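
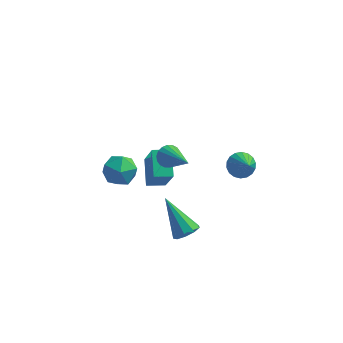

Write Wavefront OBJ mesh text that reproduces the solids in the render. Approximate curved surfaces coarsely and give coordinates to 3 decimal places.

v -0.37 -2.676 -2.213
v 0.077 -2.209 -2.142
v -1.45 -1.864 -0.767
v -0.228 -2.084 -2.44
v -0.599 -2.235 -2.632
v -0.863 -2.593 -2.628
v -0.896 -2.99 -2.43
v -0.682 -3.24 -2.131
v -0.323 -3.226 -1.87
v 0.015 -2.954 -1.77
v 0.173 -2.553 -1.877
v -1.21 -2.312 2.877
v -0.91 -2.441 2.422
v -0.17 -3.528 3.903
v -0.783 -2.25 2.519
v -0.741 -2.071 2.688
v -0.791 -1.94 2.894
v -0.924 -1.883 3.096
v -1.114 -1.911 3.256
v -1.323 -2.018 3.34
v -1.509 -2.184 3.333
v -1.636 -2.374 3.235
v -1.678 -2.553 3.066
v -1.628 -2.684 2.86
v -1.495 -2.741 2.658
v -1.305 -2.713 2.498
v -1.096 -2.606 2.414
v 1.889 -2.68 3.235
v 2.321 -2.258 3.412
v 2.331 -3.54 4.205
v 2.1 -2.191 3.571
v 1.837 -2.222 3.664
v 1.585 -2.343 3.671
v 1.392 -2.531 3.593
v 1.298 -2.749 3.443
v 1.321 -2.953 3.252
v 1.456 -3.103 3.057
v 1.677 -3.169 2.898
v 1.94 -3.139 2.805
v 2.193 -3.017 2.798
v 2.385 -2.829 2.877
v 2.479 -2.612 3.026
v 2.457 -2.408 3.217
v -2.628 -0.096 -2.048
v -2.107 -0.997 -0.259
v -2.915 1.074 -1.374
v -2.394 0.172 0.415
v -1.806 0.168 -2.155
v -1.285 -0.734 -0.366
v -2.093 1.337 -1.481
v -1.572 0.436 0.308
v -4.055 1.022 -2.222
v -3.508 1.141 -1.512
v -4.292 -0.361 -1.808
v -3.745 -0.242 -1.098
v -4.544 0.181 -1.13
v -4.397 1.036 -1.386
v -3.403 -0.256 -1.934
v -3.256 0.599 -2.19
v -3.105 0.351 -1.334
v -3.811 0.621 -0.836
v -3.989 0.159 -2.484
v -4.695 0.429 -1.986
f 2 1 4
f 2 4 3
f 4 1 5
f 4 5 3
f 5 1 6
f 5 6 3
f 6 1 7
f 6 7 3
f 7 1 8
f 7 8 3
f 8 1 9
f 8 9 3
f 9 1 10
f 9 10 3
f 10 1 11
f 10 11 3
f 11 1 2
f 11 2 3
f 13 12 15
f 13 15 14
f 15 12 16
f 15 16 14
f 16 12 17
f 16 17 14
f 17 12 18
f 17 18 14
f 18 12 19
f 18 19 14
f 19 12 20
f 19 20 14
f 20 12 21
f 20 21 14
f 21 12 22
f 21 22 14
f 22 12 23
f 22 23 14
f 23 12 24
f 23 24 14
f 24 12 25
f 24 25 14
f 25 12 26
f 25 26 14
f 26 12 27
f 26 27 14
f 27 12 13
f 27 13 14
f 29 28 31
f 29 31 30
f 31 28 32
f 31 32 30
f 32 28 33
f 32 33 30
f 33 28 34
f 33 34 30
f 34 28 35
f 34 35 30
f 35 28 36
f 35 36 30
f 36 28 37
f 36 37 30
f 37 28 38
f 37 38 30
f 38 28 39
f 38 39 30
f 39 28 40
f 39 40 30
f 40 28 41
f 40 41 30
f 41 28 42
f 41 42 30
f 42 28 43
f 42 43 30
f 43 28 29
f 43 29 30
f 45 47 44
f 48 45 44
f 44 47 46
f 46 48 44
f 45 51 47
f 49 45 48
f 49 51 45
f 47 51 46
f 50 48 46
f 46 51 50
f 50 49 48
f 51 49 50
f 52 63 57
f 52 57 53
f 52 53 59
f 52 59 62
f 52 62 63
f 53 57 61
f 57 63 56
f 63 62 54
f 62 59 58
f 59 53 60
f 55 61 56
f 55 56 54
f 55 54 58
f 55 58 60
f 55 60 61
f 56 61 57
f 54 56 63
f 58 54 62
f 60 58 59
f 61 60 53



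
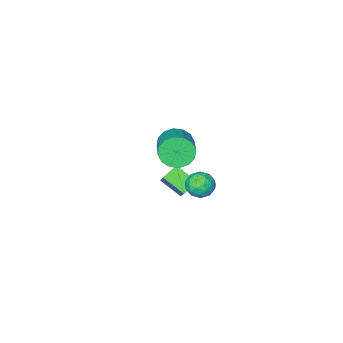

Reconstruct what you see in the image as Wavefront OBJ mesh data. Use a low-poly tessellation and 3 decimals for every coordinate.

v 0.082 3.074 -0.875
v 0.781 3.254 -1.306
v 0.499 1.786 -0.734
v 1.198 1.966 -1.165
v 1.084 2.288 -0.396
v 0.826 3.084 -0.483
v 0.454 1.956 -1.557
v 0.196 2.752 -1.644
v 1.011 2.563 -1.727
v 1.401 2.767 -1.01
v -0.121 2.273 -1.03
v 0.269 2.477 -0.313
v 0.395 3.277 -1.103
v 0.885 1.763 -0.937
v 0.818 1.952 -0.485
v 1.229 2.058 -0.739
v 0.421 3.177 -0.619
v 0.832 3.282 -0.873
v 1.01 2.715 -0.338
v 0.448 1.758 -1.167
v 0.859 1.863 -1.421
v 0.051 2.982 -1.301
v 0.462 3.088 -1.555
v 0.27 2.325 -1.702
v 0.941 2.976 -1.604
v 1.187 2.219 -1.521
v 0.749 2.214 -1.751
v 0.597 2.682 -1.802
v 1.17 3.097 -1.182
v 1.415 2.34 -1.099
v 1.348 2.529 -0.648
v 1.196 2.997 -0.699
v 1.305 2.691 -1.43
v -0.135 2.7 -0.941
v 0.11 1.943 -0.858
v 0.084 2.043 -1.341
v -0.068 2.511 -1.392
v 0.093 2.821 -0.519
v 0.339 2.064 -0.436
v 0.683 2.358 -0.238
v 0.531 2.826 -0.289
v -0.025 2.349 -0.61
v -1.058 -2.287 -3.85
v -0.422 -1.094 -2.487
v -1.58 -1.126 -4.623
v -0.945 0.068 -3.26
v -0.155 -2.208 -4.34
v 0.48 -1.014 -2.977
v -0.678 -1.046 -5.113
v -0.042 0.147 -3.75
v 1.302 1.296 1.721
v 1.807 1.399 0.923
v 2.864 3.026 1.801
v 2.358 2.924 2.599
v 1.413 1.687 0.862
v 2.47 3.315 1.741
v 0.99 1.871 1.031
v 2.046 3.498 1.91
v 0.65 1.9 1.385
v 1.706 3.528 2.264
v 0.484 1.768 1.829
v 1.541 3.396 2.708
v 0.538 1.51 2.244
v 1.595 3.137 3.122
v 0.796 1.194 2.519
v 1.853 2.821 3.397
v 1.19 0.905 2.579
v 2.247 2.533 3.458
v 1.614 0.722 2.41
v 2.67 2.349 3.289
v 1.954 0.692 2.056
v 3.01 2.32 2.935
v 2.119 0.824 1.612
v 3.176 2.452 2.491
v 2.065 1.083 1.198
v 3.122 2.71 2.076
f 1 38 17
f 38 12 41
f 17 41 6
f 38 41 17
f 1 17 13
f 17 6 18
f 13 18 2
f 17 18 13
f 1 13 22
f 13 2 23
f 22 23 8
f 13 23 22
f 1 22 34
f 22 8 37
f 34 37 11
f 22 37 34
f 1 34 38
f 34 11 42
f 38 42 12
f 34 42 38
f 2 18 29
f 18 6 32
f 29 32 10
f 18 32 29
f 6 41 19
f 41 12 40
f 19 40 5
f 41 40 19
f 12 42 39
f 42 11 35
f 39 35 3
f 42 35 39
f 11 37 36
f 37 8 24
f 36 24 7
f 37 24 36
f 8 23 28
f 23 2 25
f 28 25 9
f 23 25 28
f 4 30 16
f 30 10 31
f 16 31 5
f 30 31 16
f 4 16 14
f 16 5 15
f 14 15 3
f 16 15 14
f 4 14 21
f 14 3 20
f 21 20 7
f 14 20 21
f 4 21 26
f 21 7 27
f 26 27 9
f 21 27 26
f 4 26 30
f 26 9 33
f 30 33 10
f 26 33 30
f 5 31 19
f 31 10 32
f 19 32 6
f 31 32 19
f 3 15 39
f 15 5 40
f 39 40 12
f 15 40 39
f 7 20 36
f 20 3 35
f 36 35 11
f 20 35 36
f 9 27 28
f 27 7 24
f 28 24 8
f 27 24 28
f 10 33 29
f 33 9 25
f 29 25 2
f 33 25 29
f 44 46 43
f 47 44 43
f 43 46 45
f 45 47 43
f 44 50 46
f 48 44 47
f 48 50 44
f 46 50 45
f 49 47 45
f 45 50 49
f 49 48 47
f 50 48 49
f 52 51 55
f 52 55 53
f 53 55 56
f 53 56 54
f 55 51 57
f 55 57 56
f 56 57 58
f 56 58 54
f 57 51 59
f 57 59 58
f 58 59 60
f 58 60 54
f 59 51 61
f 59 61 60
f 60 61 62
f 60 62 54
f 61 51 63
f 61 63 62
f 62 63 64
f 62 64 54
f 63 51 65
f 63 65 64
f 64 65 66
f 64 66 54
f 65 51 67
f 65 67 66
f 66 67 68
f 66 68 54
f 67 51 69
f 67 69 68
f 68 69 70
f 68 70 54
f 69 51 71
f 69 71 70
f 70 71 72
f 70 72 54
f 71 51 73
f 71 73 72
f 72 73 74
f 72 74 54
f 73 51 75
f 73 75 74
f 74 75 76
f 74 76 54
f 75 51 52
f 75 52 76
f 76 52 53
f 76 53 54



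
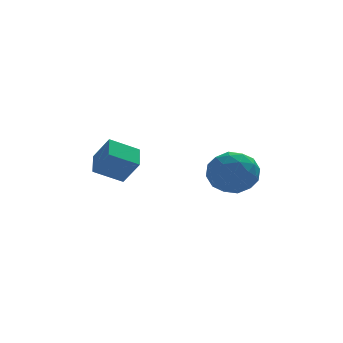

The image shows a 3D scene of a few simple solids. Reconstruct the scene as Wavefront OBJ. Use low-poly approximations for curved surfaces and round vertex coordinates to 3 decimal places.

v 0.241 -2.443 0.963
v 0.872 -2.476 0.189
v -0.412 -3.844 0.491
v 0.219 -3.877 -0.283
v 0.563 -3.995 0.648
v 0.966 -3.129 0.939
v -0.506 -3.191 -0.259
v -0.103 -2.325 0.032
v 0.41 -2.939 -0.566
v 1.071 -3.436 -0.006
v -0.611 -2.884 0.686
v 0.05 -3.381 1.246
v 0.614 -2.337 0.617
v -0.154 -3.983 0.063
v 0.048 -4.053 0.609
v 0.419 -4.072 0.155
v 0.669 -2.72 1.058
v 1.04 -2.74 0.604
v 0.859 -3.633 0.873
v -0.58 -3.58 0.076
v -0.209 -3.6 -0.378
v 0.041 -2.248 0.525
v 0.412 -2.267 0.071
v -0.399 -2.687 -0.193
v 0.713 -2.628 -0.281
v 0.329 -3.451 -0.559
v -0.097 -3.048 -0.545
v 0.14 -2.539 -0.373
v 1.102 -2.92 0.048
v 0.718 -3.744 -0.229
v 0.92 -3.813 0.318
v 1.157 -3.304 0.489
v 0.83 -3.192 -0.396
v -0.258 -2.576 0.909
v -0.642 -3.4 0.632
v -0.697 -3.016 0.191
v -0.46 -2.507 0.362
v 0.131 -2.869 1.239
v -0.253 -3.692 0.961
v 0.32 -3.781 1.053
v 0.557 -3.272 1.225
v -0.37 -3.128 1.076
v -3.568 -2.777 0.048
v -4.637 -2.783 0.615
v -3.377 -1.792 0.419
v -4.446 -1.798 0.986
v -3.074 -3.222 0.974
v -4.143 -3.228 1.541
v -2.883 -2.237 1.345
v -3.952 -2.243 1.912
f 1 38 17
f 38 12 41
f 17 41 6
f 38 41 17
f 1 17 13
f 17 6 18
f 13 18 2
f 17 18 13
f 1 13 22
f 13 2 23
f 22 23 8
f 13 23 22
f 1 22 34
f 22 8 37
f 34 37 11
f 22 37 34
f 1 34 38
f 34 11 42
f 38 42 12
f 34 42 38
f 2 18 29
f 18 6 32
f 29 32 10
f 18 32 29
f 6 41 19
f 41 12 40
f 19 40 5
f 41 40 19
f 12 42 39
f 42 11 35
f 39 35 3
f 42 35 39
f 11 37 36
f 37 8 24
f 36 24 7
f 37 24 36
f 8 23 28
f 23 2 25
f 28 25 9
f 23 25 28
f 4 30 16
f 30 10 31
f 16 31 5
f 30 31 16
f 4 16 14
f 16 5 15
f 14 15 3
f 16 15 14
f 4 14 21
f 14 3 20
f 21 20 7
f 14 20 21
f 4 21 26
f 21 7 27
f 26 27 9
f 21 27 26
f 4 26 30
f 26 9 33
f 30 33 10
f 26 33 30
f 5 31 19
f 31 10 32
f 19 32 6
f 31 32 19
f 3 15 39
f 15 5 40
f 39 40 12
f 15 40 39
f 7 20 36
f 20 3 35
f 36 35 11
f 20 35 36
f 9 27 28
f 27 7 24
f 28 24 8
f 27 24 28
f 10 33 29
f 33 9 25
f 29 25 2
f 33 25 29
f 44 46 43
f 47 44 43
f 43 46 45
f 45 47 43
f 44 50 46
f 48 44 47
f 48 50 44
f 46 50 45
f 49 47 45
f 45 50 49
f 49 48 47
f 50 48 49



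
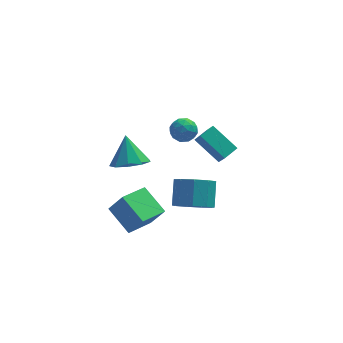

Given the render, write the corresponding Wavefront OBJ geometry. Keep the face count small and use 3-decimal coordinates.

v -3.378 -2.783 -3.372
v -4.241 -1.514 -2.552
v -2.163 -1.666 -3.821
v -3.027 -0.397 -3.002
v -2.693 -3.063 -2.218
v -3.557 -1.794 -1.399
v -1.479 -1.946 -2.668
v -2.342 -0.677 -1.848
v -0.37 -4.163 -0.181
v 0.57 -3.994 -0.567
v 0.79 -2.928 0.435
v -0.15 -3.097 0.821
v 0.098 -3.588 -0.896
v 0.317 -2.521 0.106
v -0.593 -3.451 -0.891
v -0.374 -2.384 0.112
v -1.18 -3.647 -0.553
v -0.96 -2.58 0.449
v -1.387 -4.085 -0.042
v -1.168 -3.018 0.961
v -1.119 -4.56 0.405
v -0.899 -3.493 1.407
v -0.5 -4.849 0.577
v -0.28 -3.782 1.579
v 0.18 -4.817 0.394
v 0.4 -3.75 1.397
v 0.603 -4.48 -0.057
v 0.822 -3.413 0.945
v -0.44 0.069 2.756
v 0.057 -0.439 2.985
v -0.837 -0.701 1.915
v -0.34 -1.209 2.144
v -0.917 -1.027 2.582
v -0.672 -0.551 3.101
v -0.108 -0.589 1.799
v 0.137 -0.113 2.318
v 0.262 -0.845 2.394
v -0.238 -1.116 2.878
v -0.542 -0.024 2.022
v -1.042 -0.295 2.506
v -0.156 -0.117 2.944
v -0.624 -1.023 1.956
v -0.963 -0.916 2.213
v -0.671 -1.214 2.348
v -0.585 -0.183 3.013
v -0.293 -0.481 3.148
v -0.866 -0.827 2.91
v -0.487 -0.659 1.752
v -0.195 -0.957 1.887
v -0.109 0.074 2.552
v 0.183 -0.224 2.687
v 0.086 -0.313 1.99
v 0.256 -0.655 2.732
v 0.022 -1.107 2.237
v 0.159 -0.743 2.034
v 0.303 -0.463 2.34
v -0.038 -0.814 3.016
v -0.272 -1.266 2.522
v -0.611 -1.159 2.779
v -0.466 -0.879 3.085
v 0.083 -1.053 2.669
v -0.508 0.126 2.378
v -0.742 -0.326 1.884
v -0.314 -0.261 1.815
v -0.169 0.019 2.121
v -0.802 -0.033 2.663
v -1.036 -0.485 2.168
v -1.083 -0.677 2.56
v -0.939 -0.397 2.866
v -0.863 -0.087 2.231
v -2.867 1.271 -1.682
v -2.327 0.527 -1.133
v -2.993 2.229 -0.258
v -1.862 1.014 -1.42
v -1.867 1.621 -1.829
v -2.34 2.065 -2.169
v -3.059 2.136 -2.281
v -3.689 1.803 -2.113
v -3.934 1.221 -1.743
v -3.68 0.663 -1.344
v -3.045 0.389 -1.103
v 1.731 1.812 -2.634
v 1.95 1.242 -1.804
v 0.616 2.854 -1.623
v 0.835 2.284 -0.794
v 2.465 2.396 -2.426
v 2.684 1.826 -1.597
v 1.35 3.438 -1.416
v 1.569 2.868 -0.586
f 2 4 1
f 5 2 1
f 1 4 3
f 3 5 1
f 2 8 4
f 6 2 5
f 6 8 2
f 4 8 3
f 7 5 3
f 3 8 7
f 7 6 5
f 8 6 7
f 10 9 13
f 10 13 11
f 11 13 14
f 11 14 12
f 13 9 15
f 13 15 14
f 14 15 16
f 14 16 12
f 15 9 17
f 15 17 16
f 16 17 18
f 16 18 12
f 17 9 19
f 17 19 18
f 18 19 20
f 18 20 12
f 19 9 21
f 19 21 20
f 20 21 22
f 20 22 12
f 21 9 23
f 21 23 22
f 22 23 24
f 22 24 12
f 23 9 25
f 23 25 24
f 24 25 26
f 24 26 12
f 25 9 27
f 25 27 26
f 26 27 28
f 26 28 12
f 27 9 10
f 27 10 28
f 28 10 11
f 28 11 12
f 29 66 45
f 66 40 69
f 45 69 34
f 66 69 45
f 29 45 41
f 45 34 46
f 41 46 30
f 45 46 41
f 29 41 50
f 41 30 51
f 50 51 36
f 41 51 50
f 29 50 62
f 50 36 65
f 62 65 39
f 50 65 62
f 29 62 66
f 62 39 70
f 66 70 40
f 62 70 66
f 30 46 57
f 46 34 60
f 57 60 38
f 46 60 57
f 34 69 47
f 69 40 68
f 47 68 33
f 69 68 47
f 40 70 67
f 70 39 63
f 67 63 31
f 70 63 67
f 39 65 64
f 65 36 52
f 64 52 35
f 65 52 64
f 36 51 56
f 51 30 53
f 56 53 37
f 51 53 56
f 32 58 44
f 58 38 59
f 44 59 33
f 58 59 44
f 32 44 42
f 44 33 43
f 42 43 31
f 44 43 42
f 32 42 49
f 42 31 48
f 49 48 35
f 42 48 49
f 32 49 54
f 49 35 55
f 54 55 37
f 49 55 54
f 32 54 58
f 54 37 61
f 58 61 38
f 54 61 58
f 33 59 47
f 59 38 60
f 47 60 34
f 59 60 47
f 31 43 67
f 43 33 68
f 67 68 40
f 43 68 67
f 35 48 64
f 48 31 63
f 64 63 39
f 48 63 64
f 37 55 56
f 55 35 52
f 56 52 36
f 55 52 56
f 38 61 57
f 61 37 53
f 57 53 30
f 61 53 57
f 72 71 74
f 72 74 73
f 74 71 75
f 74 75 73
f 75 71 76
f 75 76 73
f 76 71 77
f 76 77 73
f 77 71 78
f 77 78 73
f 78 71 79
f 78 79 73
f 79 71 80
f 79 80 73
f 80 71 81
f 80 81 73
f 81 71 72
f 81 72 73
f 83 85 82
f 86 83 82
f 82 85 84
f 84 86 82
f 83 89 85
f 87 83 86
f 87 89 83
f 85 89 84
f 88 86 84
f 84 89 88
f 88 87 86
f 89 87 88



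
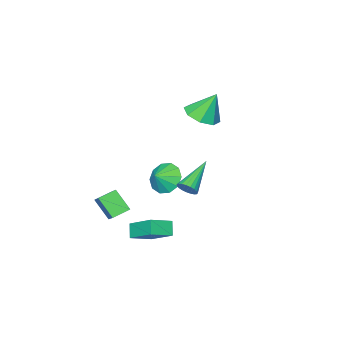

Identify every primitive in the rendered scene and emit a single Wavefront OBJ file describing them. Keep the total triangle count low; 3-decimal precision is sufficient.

v -1.543 -3.993 -3.192
v -0.943 -3.79 -4.079
v -0.697 -3.947 -2.608
v -1.149 -3.2 -3.827
v -1.506 -2.913 -3.333
v -1.877 -3.039 -2.785
v -2.121 -3.529 -2.392
v -2.144 -4.197 -2.306
v -1.938 -4.787 -2.557
v -1.581 -5.074 -3.052
v -1.21 -4.948 -3.599
v -0.966 -4.457 -3.992
v -2.364 -1.939 2.47
v -1.326 -1.965 2.833
v -2.916 -1.381 4.09
v -1.534 -1.218 2.505
v -2.228 -0.893 2.156
v -3.002 -1.181 1.992
v -3.402 -1.913 2.107
v -3.194 -2.66 2.436
v -2.5 -2.984 2.784
v -1.726 -2.697 2.948
v 2.29 -0.817 -4.851
v 1.885 -1.3 -4.141
v 2.266 0.851 -3.73
v 1.86 0.368 -3.02
v 3.52 -1.128 -4.36
v 3.114 -1.611 -3.65
v 3.495 0.54 -3.239
v 3.09 0.057 -2.529
v 1.537 -3.78 -4.412
v 1.667 -4.804 -3.296
v 2.146 -2.695 -3.488
v 2.275 -3.718 -2.371
v 2.545 -4.042 -4.769
v 2.674 -5.065 -3.652
v 3.153 -2.956 -3.844
v 3.283 -3.98 -2.728
v 2.129 1.81 0.267
v 2.466 1.774 0.774
v 0.351 1.33 1.413
v 2.399 2.019 0.772
v 2.285 2.228 0.683
v 2.144 2.364 0.522
v 2.001 2.405 0.317
v 1.88 2.342 0.103
v 1.802 2.188 -0.083
v 1.78 1.969 -0.208
v 1.819 1.722 -0.251
v 1.912 1.49 -0.205
v 2.042 1.314 -0.077
v 2.187 1.224 0.11
v 2.322 1.235 0.324
v 2.424 1.345 0.529
v 2.475 1.536 0.688
f 2 1 4
f 2 4 3
f 4 1 5
f 4 5 3
f 5 1 6
f 5 6 3
f 6 1 7
f 6 7 3
f 7 1 8
f 7 8 3
f 8 1 9
f 8 9 3
f 9 1 10
f 9 10 3
f 10 1 11
f 10 11 3
f 11 1 12
f 11 12 3
f 12 1 2
f 12 2 3
f 14 13 16
f 14 16 15
f 16 13 17
f 16 17 15
f 17 13 18
f 17 18 15
f 18 13 19
f 18 19 15
f 19 13 20
f 19 20 15
f 20 13 21
f 20 21 15
f 21 13 22
f 21 22 15
f 22 13 14
f 22 14 15
f 24 26 23
f 27 24 23
f 23 26 25
f 25 27 23
f 24 30 26
f 28 24 27
f 28 30 24
f 26 30 25
f 29 27 25
f 25 30 29
f 29 28 27
f 30 28 29
f 32 34 31
f 35 32 31
f 31 34 33
f 33 35 31
f 32 38 34
f 36 32 35
f 36 38 32
f 34 38 33
f 37 35 33
f 33 38 37
f 37 36 35
f 38 36 37
f 40 39 42
f 40 42 41
f 42 39 43
f 42 43 41
f 43 39 44
f 43 44 41
f 44 39 45
f 44 45 41
f 45 39 46
f 45 46 41
f 46 39 47
f 46 47 41
f 47 39 48
f 47 48 41
f 48 39 49
f 48 49 41
f 49 39 50
f 49 50 41
f 50 39 51
f 50 51 41
f 51 39 52
f 51 52 41
f 52 39 53
f 52 53 41
f 53 39 54
f 53 54 41
f 54 39 55
f 54 55 41
f 55 39 40
f 55 40 41



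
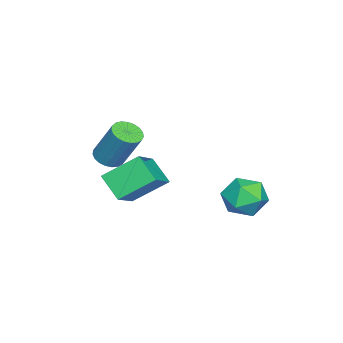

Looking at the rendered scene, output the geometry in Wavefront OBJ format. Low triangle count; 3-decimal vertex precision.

v -1.823 1.555 -4.566
v -1.178 0.933 -3.802
v -3.402 1.107 -3.598
v -2.757 0.485 -2.834
v -2.668 1.659 -2.861
v -1.692 1.936 -3.459
v -2.888 0.104 -3.941
v -1.912 0.381 -4.539
v -1.836 0.036 -3.415
v -1.7 0.997 -2.748
v -2.88 1.043 -4.652
v -2.744 2.004 -3.985
v 0.179 -4.771 -2.131
v -0.475 -3.254 -0.968
v -1.488 -4.729 -3.122
v -2.141 -3.212 -1.959
v 0.781 -3.768 -3.101
v 0.128 -2.251 -1.938
v -0.885 -3.726 -4.092
v -1.539 -2.209 -2.929
v 2.332 -3.559 0.381
v 2.88 -3.207 0.074
v 3.236 -2.209 1.852
v 2.688 -2.561 2.159
v 2.649 -3.025 0.017
v 3.005 -2.027 1.795
v 2.364 -2.935 0.024
v 2.72 -1.936 1.802
v 2.073 -2.952 0.092
v 2.429 -1.954 1.87
v 1.827 -3.075 0.211
v 2.183 -2.077 1.989
v 1.668 -3.282 0.358
v 2.024 -2.284 2.136
v 1.624 -3.536 0.51
v 1.98 -2.538 2.288
v 1.702 -3.794 0.639
v 2.059 -2.796 2.417
v 1.89 -4.012 0.724
v 2.246 -3.014 2.502
v 2.153 -4.151 0.749
v 2.51 -3.153 2.527
v 2.448 -4.188 0.711
v 2.804 -3.19 2.489
v 2.723 -4.116 0.616
v 3.079 -3.118 2.394
v 2.93 -3.948 0.48
v 3.286 -2.95 2.258
v 3.033 -3.713 0.327
v 3.389 -2.714 2.105
v 3.016 -3.451 0.183
v 3.372 -2.452 1.961
f 1 12 6
f 1 6 2
f 1 2 8
f 1 8 11
f 1 11 12
f 2 6 10
f 6 12 5
f 12 11 3
f 11 8 7
f 8 2 9
f 4 10 5
f 4 5 3
f 4 3 7
f 4 7 9
f 4 9 10
f 5 10 6
f 3 5 12
f 7 3 11
f 9 7 8
f 10 9 2
f 14 16 13
f 17 14 13
f 13 16 15
f 15 17 13
f 14 20 16
f 18 14 17
f 18 20 14
f 16 20 15
f 19 17 15
f 15 20 19
f 19 18 17
f 20 18 19
f 22 21 25
f 22 25 23
f 23 25 26
f 23 26 24
f 25 21 27
f 25 27 26
f 26 27 28
f 26 28 24
f 27 21 29
f 27 29 28
f 28 29 30
f 28 30 24
f 29 21 31
f 29 31 30
f 30 31 32
f 30 32 24
f 31 21 33
f 31 33 32
f 32 33 34
f 32 34 24
f 33 21 35
f 33 35 34
f 34 35 36
f 34 36 24
f 35 21 37
f 35 37 36
f 36 37 38
f 36 38 24
f 37 21 39
f 37 39 38
f 38 39 40
f 38 40 24
f 39 21 41
f 39 41 40
f 40 41 42
f 40 42 24
f 41 21 43
f 41 43 42
f 42 43 44
f 42 44 24
f 43 21 45
f 43 45 44
f 44 45 46
f 44 46 24
f 45 21 47
f 45 47 46
f 46 47 48
f 46 48 24
f 47 21 49
f 47 49 48
f 48 49 50
f 48 50 24
f 49 21 51
f 49 51 50
f 50 51 52
f 50 52 24
f 51 21 22
f 51 22 52
f 52 22 23
f 52 23 24



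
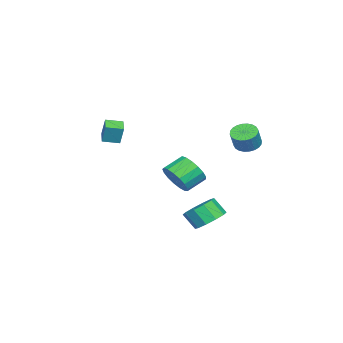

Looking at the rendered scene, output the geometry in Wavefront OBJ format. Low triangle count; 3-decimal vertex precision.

v -2.091 3.675 2.136
v -1.468 3.973 1.774
v -0.845 3.943 2.823
v -1.469 3.645 3.184
v -1.61 4.226 1.866
v -0.987 4.196 2.914
v -1.825 4.395 1.999
v -1.203 4.365 3.047
v -2.081 4.455 2.152
v -1.459 4.425 3.201
v -2.339 4.396 2.303
v -1.716 4.365 3.352
v -2.558 4.227 2.429
v -1.936 4.196 3.478
v -2.707 3.974 2.51
v -2.084 3.944 3.559
v -2.762 3.675 2.534
v -2.139 3.645 3.583
v -2.715 3.377 2.497
v -2.092 3.347 3.546
v -2.573 3.124 2.406
v -1.95 3.094 3.454
v -2.357 2.955 2.273
v -1.735 2.925 3.321
v -2.101 2.895 2.119
v -1.479 2.865 3.168
v -1.844 2.955 1.968
v -1.221 2.924 3.017
v -1.624 3.124 1.842
v -1.002 3.093 2.891
v -1.476 3.376 1.761
v -0.853 3.346 2.81
v -1.421 3.675 1.737
v -0.798 3.645 2.786
v -1.814 -4.737 1.982
v -1.626 -4.429 3.138
v -2.239 -3.826 1.809
v -2.051 -3.518 2.964
v -0.909 -4.362 1.736
v -0.721 -4.054 2.891
v -1.334 -3.451 1.562
v -1.146 -3.143 2.718
v 1.126 2.632 -2.585
v 1.567 1.898 -3.121
v 1.494 1.175 -2.192
v 1.054 1.908 -1.655
v 2.016 2.223 -2.834
v 1.943 1.5 -1.904
v 2.125 2.704 -2.451
v 2.052 1.98 -1.521
v 1.852 3.157 -2.119
v 1.78 2.434 -1.19
v 1.303 3.41 -1.966
v 1.23 2.687 -1.036
v 0.686 3.365 -2.048
v 0.613 2.642 -1.119
v 0.237 3.04 -2.336
v 0.164 2.317 -1.406
v 0.128 2.56 -2.719
v 0.055 1.836 -1.789
v 0.4 2.106 -3.05
v 0.328 1.383 -2.121
v 0.95 1.853 -3.204
v 0.877 1.13 -2.274
v -2.891 -0.768 -1.472
v -2.076 -0.219 -1.023
v -2.974 0.556 -0.338
v -3.789 0.008 -0.788
v -2.178 0.044 -1.456
v -3.077 0.819 -0.771
v -2.444 0.121 -1.892
v -3.343 0.897 -1.208
v -2.812 -0.005 -2.233
v -3.711 0.77 -1.548
v -3.198 -0.306 -2.399
v -4.097 0.47 -1.714
v -3.514 -0.712 -2.353
v -4.412 0.063 -1.668
v -3.687 -1.132 -2.105
v -4.585 -0.357 -1.42
v -3.677 -1.468 -1.712
v -4.576 -0.693 -1.028
v -3.488 -1.643 -1.264
v -4.386 -0.868 -0.58
v -3.161 -1.618 -0.864
v -4.06 -0.843 -0.18
v -2.773 -1.398 -0.604
v -3.671 -0.623 0.081
v -2.412 -1.034 -0.542
v -3.31 -0.259 0.143
v -2.16 -0.608 -0.693
v -3.058 0.167 -0.009
f 2 1 5
f 2 5 3
f 3 5 6
f 3 6 4
f 5 1 7
f 5 7 6
f 6 7 8
f 6 8 4
f 7 1 9
f 7 9 8
f 8 9 10
f 8 10 4
f 9 1 11
f 9 11 10
f 10 11 12
f 10 12 4
f 11 1 13
f 11 13 12
f 12 13 14
f 12 14 4
f 13 1 15
f 13 15 14
f 14 15 16
f 14 16 4
f 15 1 17
f 15 17 16
f 16 17 18
f 16 18 4
f 17 1 19
f 17 19 18
f 18 19 20
f 18 20 4
f 19 1 21
f 19 21 20
f 20 21 22
f 20 22 4
f 21 1 23
f 21 23 22
f 22 23 24
f 22 24 4
f 23 1 25
f 23 25 24
f 24 25 26
f 24 26 4
f 25 1 27
f 25 27 26
f 26 27 28
f 26 28 4
f 27 1 29
f 27 29 28
f 28 29 30
f 28 30 4
f 29 1 31
f 29 31 30
f 30 31 32
f 30 32 4
f 31 1 33
f 31 33 32
f 32 33 34
f 32 34 4
f 33 1 2
f 33 2 34
f 34 2 3
f 34 3 4
f 36 38 35
f 39 36 35
f 35 38 37
f 37 39 35
f 36 42 38
f 40 36 39
f 40 42 36
f 38 42 37
f 41 39 37
f 37 42 41
f 41 40 39
f 42 40 41
f 44 43 47
f 44 47 45
f 45 47 48
f 45 48 46
f 47 43 49
f 47 49 48
f 48 49 50
f 48 50 46
f 49 43 51
f 49 51 50
f 50 51 52
f 50 52 46
f 51 43 53
f 51 53 52
f 52 53 54
f 52 54 46
f 53 43 55
f 53 55 54
f 54 55 56
f 54 56 46
f 55 43 57
f 55 57 56
f 56 57 58
f 56 58 46
f 57 43 59
f 57 59 58
f 58 59 60
f 58 60 46
f 59 43 61
f 59 61 60
f 60 61 62
f 60 62 46
f 61 43 63
f 61 63 62
f 62 63 64
f 62 64 46
f 63 43 44
f 63 44 64
f 64 44 45
f 64 45 46
f 66 65 69
f 66 69 67
f 67 69 70
f 67 70 68
f 69 65 71
f 69 71 70
f 70 71 72
f 70 72 68
f 71 65 73
f 71 73 72
f 72 73 74
f 72 74 68
f 73 65 75
f 73 75 74
f 74 75 76
f 74 76 68
f 75 65 77
f 75 77 76
f 76 77 78
f 76 78 68
f 77 65 79
f 77 79 78
f 78 79 80
f 78 80 68
f 79 65 81
f 79 81 80
f 80 81 82
f 80 82 68
f 81 65 83
f 81 83 82
f 82 83 84
f 82 84 68
f 83 65 85
f 83 85 84
f 84 85 86
f 84 86 68
f 85 65 87
f 85 87 86
f 86 87 88
f 86 88 68
f 87 65 89
f 87 89 88
f 88 89 90
f 88 90 68
f 89 65 91
f 89 91 90
f 90 91 92
f 90 92 68
f 91 65 66
f 91 66 92
f 92 66 67
f 92 67 68



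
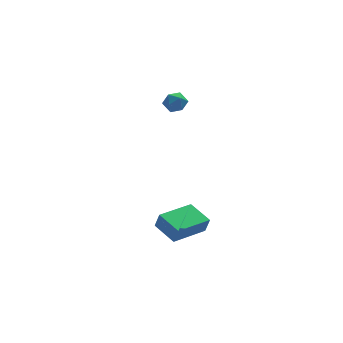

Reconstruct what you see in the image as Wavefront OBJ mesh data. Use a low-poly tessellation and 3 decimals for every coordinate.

v 2.712 -0.779 -3.615
v 2.896 -0.961 -2.732
v 2.122 0.532 -3.222
v 2.306 0.35 -2.339
v 4.594 0.13 -3.821
v 4.778 -0.052 -2.938
v 4.004 1.441 -3.428
v 4.188 1.259 -2.545
v 3.738 3.695 4.015
v 4.226 3.367 4.364
v 3.574 2.793 3.396
v 4.062 2.465 3.745
v 3.471 2.623 4.05
v 3.572 3.18 4.432
v 4.228 2.98 3.328
v 4.329 3.537 3.71
v 4.529 2.925 3.939
v 4.06 2.704 4.386
v 3.74 3.456 3.374
v 3.271 3.235 3.821
f 2 4 1
f 5 2 1
f 1 4 3
f 3 5 1
f 2 8 4
f 6 2 5
f 6 8 2
f 4 8 3
f 7 5 3
f 3 8 7
f 7 6 5
f 8 6 7
f 9 20 14
f 9 14 10
f 9 10 16
f 9 16 19
f 9 19 20
f 10 14 18
f 14 20 13
f 20 19 11
f 19 16 15
f 16 10 17
f 12 18 13
f 12 13 11
f 12 11 15
f 12 15 17
f 12 17 18
f 13 18 14
f 11 13 20
f 15 11 19
f 17 15 16
f 18 17 10



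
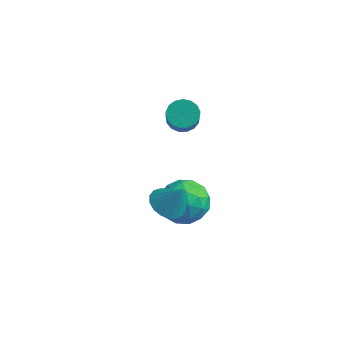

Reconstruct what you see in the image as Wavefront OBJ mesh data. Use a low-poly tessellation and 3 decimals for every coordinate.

v 1.665 -3.329 -2.082
v 2.24 -2.914 -2.453
v 2.275 -3.191 -0.978
v 1.987 -2.647 -2.347
v 1.661 -2.535 -2.18
v 1.335 -2.606 -1.991
v 1.085 -2.842 -1.823
v 0.968 -3.19 -1.715
v 1.01 -3.57 -1.69
v 1.202 -3.895 -1.756
v 1.5 -4.09 -1.896
v 1.836 -4.111 -2.079
v 2.132 -3.953 -2.263
v 2.322 -3.652 -2.405
v 2.36 -3.277 -2.474
v -0.706 1.971 -2.057
v -0.3 1.606 -2.495
v 0.212 0.744 -1.301
v -0.194 1.109 -0.863
v -0.104 1.86 -2.396
v 0.408 0.997 -1.202
v -0.046 2.138 -2.22
v 0.466 1.276 -1.025
v -0.139 2.379 -2.006
v 0.373 1.516 -0.812
v -0.363 2.526 -1.804
v 0.15 1.663 -0.61
v -0.664 2.546 -1.66
v -0.152 1.683 -0.466
v -0.976 2.435 -1.607
v -0.463 1.572 -0.413
v -1.225 2.217 -1.657
v -0.713 1.354 -0.463
v -1.356 1.943 -1.799
v -0.844 1.08 -0.604
v -1.338 1.676 -2
v -0.826 0.813 -0.805
v -1.175 1.476 -2.214
v -0.663 0.613 -1.02
v -0.905 1.39 -2.392
v -0.392 0.527 -1.198
v -0.589 1.437 -2.494
v -0.076 0.574 -1.299
v 1.46 -1.021 -2.686
v 2.214 -1.828 -2.706
v 0.766 -1.632 -4.214
v 1.52 -2.439 -4.234
v 0.723 -2.447 -3.47
v 1.152 -2.069 -2.526
v 1.828 -1.391 -4.394
v 2.257 -1.013 -3.45
v 2.441 -2.056 -3.762
v 1.758 -2.709 -3.191
v 1.222 -0.751 -3.729
v 0.539 -1.404 -3.158
v 1.898 -1.371 -2.562
v 1.082 -2.089 -4.358
v 0.614 -2.094 -3.909
v 1.057 -2.568 -3.921
v 1.274 -1.513 -2.456
v 1.717 -1.987 -2.467
v 0.84 -2.351 -2.917
v 1.263 -1.473 -4.453
v 1.706 -1.947 -4.464
v 1.923 -0.892 -2.999
v 2.366 -1.366 -3.011
v 2.14 -1.109 -4.003
v 2.475 -1.979 -3.194
v 2.067 -2.338 -4.092
v 2.248 -1.722 -4.187
v 2.5 -1.5 -3.631
v 2.073 -2.363 -2.858
v 1.665 -2.722 -3.757
v 1.197 -2.727 -3.308
v 1.449 -2.505 -2.752
v 2.207 -2.497 -3.479
v 1.315 -0.738 -3.163
v 0.907 -1.097 -4.062
v 1.531 -0.955 -4.168
v 1.783 -0.733 -3.612
v 0.913 -1.122 -2.828
v 0.505 -1.481 -3.726
v 0.48 -1.96 -3.289
v 0.732 -1.738 -2.733
v 0.773 -0.963 -3.441
f 2 1 4
f 2 4 3
f 4 1 5
f 4 5 3
f 5 1 6
f 5 6 3
f 6 1 7
f 6 7 3
f 7 1 8
f 7 8 3
f 8 1 9
f 8 9 3
f 9 1 10
f 9 10 3
f 10 1 11
f 10 11 3
f 11 1 12
f 11 12 3
f 12 1 13
f 12 13 3
f 13 1 14
f 13 14 3
f 14 1 15
f 14 15 3
f 15 1 2
f 15 2 3
f 17 16 20
f 17 20 18
f 18 20 21
f 18 21 19
f 20 16 22
f 20 22 21
f 21 22 23
f 21 23 19
f 22 16 24
f 22 24 23
f 23 24 25
f 23 25 19
f 24 16 26
f 24 26 25
f 25 26 27
f 25 27 19
f 26 16 28
f 26 28 27
f 27 28 29
f 27 29 19
f 28 16 30
f 28 30 29
f 29 30 31
f 29 31 19
f 30 16 32
f 30 32 31
f 31 32 33
f 31 33 19
f 32 16 34
f 32 34 33
f 33 34 35
f 33 35 19
f 34 16 36
f 34 36 35
f 35 36 37
f 35 37 19
f 36 16 38
f 36 38 37
f 37 38 39
f 37 39 19
f 38 16 40
f 38 40 39
f 39 40 41
f 39 41 19
f 40 16 42
f 40 42 41
f 41 42 43
f 41 43 19
f 42 16 17
f 42 17 43
f 43 17 18
f 43 18 19
f 44 81 60
f 81 55 84
f 60 84 49
f 81 84 60
f 44 60 56
f 60 49 61
f 56 61 45
f 60 61 56
f 44 56 65
f 56 45 66
f 65 66 51
f 56 66 65
f 44 65 77
f 65 51 80
f 77 80 54
f 65 80 77
f 44 77 81
f 77 54 85
f 81 85 55
f 77 85 81
f 45 61 72
f 61 49 75
f 72 75 53
f 61 75 72
f 49 84 62
f 84 55 83
f 62 83 48
f 84 83 62
f 55 85 82
f 85 54 78
f 82 78 46
f 85 78 82
f 54 80 79
f 80 51 67
f 79 67 50
f 80 67 79
f 51 66 71
f 66 45 68
f 71 68 52
f 66 68 71
f 47 73 59
f 73 53 74
f 59 74 48
f 73 74 59
f 47 59 57
f 59 48 58
f 57 58 46
f 59 58 57
f 47 57 64
f 57 46 63
f 64 63 50
f 57 63 64
f 47 64 69
f 64 50 70
f 69 70 52
f 64 70 69
f 47 69 73
f 69 52 76
f 73 76 53
f 69 76 73
f 48 74 62
f 74 53 75
f 62 75 49
f 74 75 62
f 46 58 82
f 58 48 83
f 82 83 55
f 58 83 82
f 50 63 79
f 63 46 78
f 79 78 54
f 63 78 79
f 52 70 71
f 70 50 67
f 71 67 51
f 70 67 71
f 53 76 72
f 76 52 68
f 72 68 45
f 76 68 72



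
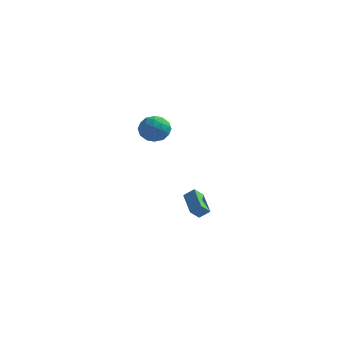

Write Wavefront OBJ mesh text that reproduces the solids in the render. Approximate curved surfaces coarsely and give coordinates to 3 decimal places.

v -3.773 1.308 -4.079
v -4.847 2.474 -3.388
v -3.51 1.891 -4.654
v -4.585 3.057 -3.963
v -3.195 1.543 -3.577
v -4.27 2.709 -2.886
v -2.933 2.126 -4.152
v -4.007 3.292 -3.461
v -3.398 -2.533 2.84
v -2.975 -3.255 3.259
v -4.365 -2.425 4.001
v -3.942 -3.147 4.42
v -3.497 -2.328 4.337
v -2.9 -2.395 3.62
v -4.44 -3.285 3.64
v -3.843 -3.352 2.923
v -3.62 -3.72 3.753
v -3.036 -3.128 4.184
v -4.304 -2.552 3.076
v -3.72 -1.96 3.507
v -3.102 -2.903 2.948
v -4.238 -2.777 4.312
v -3.976 -2.295 4.264
v -3.728 -2.72 4.51
v -3.057 -2.398 3.16
v -2.809 -2.822 3.406
v -3.115 -2.277 4.04
v -4.531 -2.858 3.854
v -4.283 -3.282 4.1
v -3.612 -2.96 2.75
v -3.364 -3.385 2.996
v -4.225 -3.403 3.22
v -3.232 -3.601 3.484
v -3.8 -3.538 4.167
v -4.093 -3.619 3.709
v -3.742 -3.658 3.287
v -2.889 -3.253 3.738
v -3.457 -3.19 4.42
v -3.196 -2.709 4.371
v -2.845 -2.748 3.95
v -3.268 -3.527 4.028
v -3.883 -2.49 2.84
v -4.451 -2.427 3.522
v -4.495 -2.932 3.31
v -4.144 -2.971 2.889
v -3.54 -2.142 3.093
v -4.108 -2.079 3.776
v -3.598 -2.022 3.973
v -3.247 -2.061 3.551
v -4.072 -2.153 3.232
f 2 4 1
f 5 2 1
f 1 4 3
f 3 5 1
f 2 8 4
f 6 2 5
f 6 8 2
f 4 8 3
f 7 5 3
f 3 8 7
f 7 6 5
f 8 6 7
f 9 46 25
f 46 20 49
f 25 49 14
f 46 49 25
f 9 25 21
f 25 14 26
f 21 26 10
f 25 26 21
f 9 21 30
f 21 10 31
f 30 31 16
f 21 31 30
f 9 30 42
f 30 16 45
f 42 45 19
f 30 45 42
f 9 42 46
f 42 19 50
f 46 50 20
f 42 50 46
f 10 26 37
f 26 14 40
f 37 40 18
f 26 40 37
f 14 49 27
f 49 20 48
f 27 48 13
f 49 48 27
f 20 50 47
f 50 19 43
f 47 43 11
f 50 43 47
f 19 45 44
f 45 16 32
f 44 32 15
f 45 32 44
f 16 31 36
f 31 10 33
f 36 33 17
f 31 33 36
f 12 38 24
f 38 18 39
f 24 39 13
f 38 39 24
f 12 24 22
f 24 13 23
f 22 23 11
f 24 23 22
f 12 22 29
f 22 11 28
f 29 28 15
f 22 28 29
f 12 29 34
f 29 15 35
f 34 35 17
f 29 35 34
f 12 34 38
f 34 17 41
f 38 41 18
f 34 41 38
f 13 39 27
f 39 18 40
f 27 40 14
f 39 40 27
f 11 23 47
f 23 13 48
f 47 48 20
f 23 48 47
f 15 28 44
f 28 11 43
f 44 43 19
f 28 43 44
f 17 35 36
f 35 15 32
f 36 32 16
f 35 32 36
f 18 41 37
f 41 17 33
f 37 33 10
f 41 33 37



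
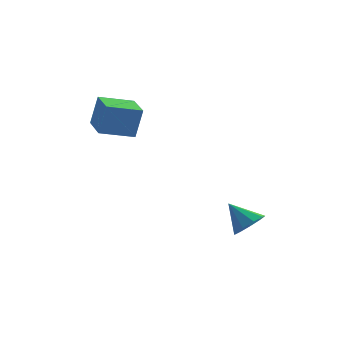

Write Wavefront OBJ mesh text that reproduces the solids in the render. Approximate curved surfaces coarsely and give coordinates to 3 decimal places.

v 2.405 -1.219 -4.16
v 3.138 -0.876 -4.182
v 1.975 -0.241 -3.24
v 2.813 -0.653 -4.571
v 2.297 -0.694 -4.768
v 1.831 -0.981 -4.68
v 1.634 -1.379 -4.349
v 1.797 -1.702 -3.93
v 2.245 -1.799 -3.618
v 2.767 -1.625 -3.56
v 3.12 -1.26 -3.783
v -2.476 2.617 0.678
v -2.087 2.651 2.085
v -2.076 4.18 0.529
v -1.687 4.214 1.936
v -1.013 2.206 0.284
v -0.624 2.24 1.691
v -0.613 3.769 0.135
v -0.224 3.803 1.542
f 2 1 4
f 2 4 3
f 4 1 5
f 4 5 3
f 5 1 6
f 5 6 3
f 6 1 7
f 6 7 3
f 7 1 8
f 7 8 3
f 8 1 9
f 8 9 3
f 9 1 10
f 9 10 3
f 10 1 11
f 10 11 3
f 11 1 2
f 11 2 3
f 13 15 12
f 16 13 12
f 12 15 14
f 14 16 12
f 13 19 15
f 17 13 16
f 17 19 13
f 15 19 14
f 18 16 14
f 14 19 18
f 18 17 16
f 19 17 18



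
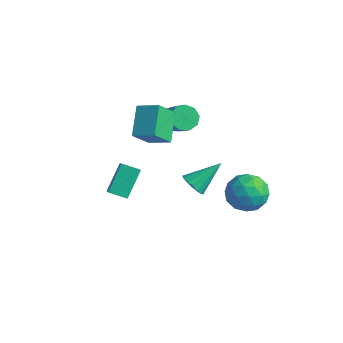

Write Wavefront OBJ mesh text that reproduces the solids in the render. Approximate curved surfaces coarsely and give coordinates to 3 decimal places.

v -0.848 -0.629 1.969
v -0.833 -1.746 3.157
v -1.79 0.542 3.082
v -1.775 -0.575 4.27
v 0.275 -0.145 2.41
v 0.29 -1.262 3.598
v -0.667 1.026 3.523
v -0.652 -0.091 4.711
v -1.734 2.003 1.835
v -1.214 2.394 1.37
v -0.106 2.049 2.32
v -0.626 1.657 2.785
v -1.426 2.735 1.742
v -0.318 2.39 2.692
v -1.783 2.733 2.157
v -0.674 2.388 3.107
v -2.116 2.39 2.422
v -1.008 2.045 3.372
v -2.271 1.865 2.412
v -1.163 1.52 3.362
v -2.175 1.404 2.132
v -1.067 1.059 3.082
v -1.872 1.224 1.713
v -0.764 0.879 2.663
v -1.505 1.408 1.352
v -0.397 1.063 2.302
v -1.245 1.87 1.216
v -0.137 1.525 2.166
v 1.426 0.286 -0.501
v 2.09 -0.075 -0.352
v 1.954 1.754 0.701
v 2.168 0.136 -0.644
v 2.076 0.382 -0.903
v 1.835 0.605 -1.07
v 1.501 0.755 -1.107
v 1.149 0.798 -1.005
v 0.861 0.724 -0.788
v 0.702 0.549 -0.505
v 0.71 0.314 -0.221
v 0.881 0.072 -0.002
v 1.177 -0.12 0.103
v 1.53 -0.22 0.07
v 1.86 -0.203 -0.095
v 3.38 3.66 -1.235
v 4.027 2.815 -1.83
v 1.753 2.565 -1.45
v 2.4 1.72 -2.045
v 2.58 1.897 -0.852
v 3.586 2.574 -0.719
v 2.194 2.806 -2.561
v 3.2 3.483 -2.428
v 3.294 2.287 -2.65
v 3.533 1.726 -1.594
v 2.247 3.654 -1.686
v 2.486 3.093 -0.63
v 3.847 3.334 -1.514
v 1.933 2.046 -1.766
v 2.039 2.15 -1.065
v 2.42 1.654 -1.415
v 3.587 3.192 -0.861
v 3.968 2.696 -1.211
v 3.117 2.156 -0.636
v 1.812 2.684 -2.069
v 2.193 2.188 -2.419
v 3.36 3.726 -1.865
v 3.741 3.23 -2.215
v 2.663 3.224 -2.644
v 3.796 2.527 -2.345
v 2.84 1.883 -2.472
v 2.719 2.521 -2.775
v 3.31 2.919 -2.697
v 3.937 2.197 -1.725
v 2.98 1.553 -1.851
v 3.086 1.657 -1.15
v 3.677 2.055 -1.071
v 3.506 1.886 -2.206
v 2.8 3.827 -1.429
v 1.843 3.183 -1.555
v 2.103 3.325 -2.209
v 2.694 3.723 -2.13
v 2.94 3.497 -0.808
v 1.984 2.853 -0.935
v 2.47 2.461 -0.583
v 3.061 2.859 -0.505
v 2.274 3.494 -1.074
v -0.279 -3.947 0.46
v 0.536 -4.547 1.261
v -0.633 -2.751 1.716
v 0.182 -3.351 2.517
v 0.478 -3.369 0.123
v 1.293 -3.969 0.924
v 0.124 -2.173 1.379
v 0.939 -2.773 2.18
f 2 4 1
f 5 2 1
f 1 4 3
f 3 5 1
f 2 8 4
f 6 2 5
f 6 8 2
f 4 8 3
f 7 5 3
f 3 8 7
f 7 6 5
f 8 6 7
f 10 9 13
f 10 13 11
f 11 13 14
f 11 14 12
f 13 9 15
f 13 15 14
f 14 15 16
f 14 16 12
f 15 9 17
f 15 17 16
f 16 17 18
f 16 18 12
f 17 9 19
f 17 19 18
f 18 19 20
f 18 20 12
f 19 9 21
f 19 21 20
f 20 21 22
f 20 22 12
f 21 9 23
f 21 23 22
f 22 23 24
f 22 24 12
f 23 9 25
f 23 25 24
f 24 25 26
f 24 26 12
f 25 9 27
f 25 27 26
f 26 27 28
f 26 28 12
f 27 9 10
f 27 10 28
f 28 10 11
f 28 11 12
f 30 29 32
f 30 32 31
f 32 29 33
f 32 33 31
f 33 29 34
f 33 34 31
f 34 29 35
f 34 35 31
f 35 29 36
f 35 36 31
f 36 29 37
f 36 37 31
f 37 29 38
f 37 38 31
f 38 29 39
f 38 39 31
f 39 29 40
f 39 40 31
f 40 29 41
f 40 41 31
f 41 29 42
f 41 42 31
f 42 29 43
f 42 43 31
f 43 29 30
f 43 30 31
f 44 81 60
f 81 55 84
f 60 84 49
f 81 84 60
f 44 60 56
f 60 49 61
f 56 61 45
f 60 61 56
f 44 56 65
f 56 45 66
f 65 66 51
f 56 66 65
f 44 65 77
f 65 51 80
f 77 80 54
f 65 80 77
f 44 77 81
f 77 54 85
f 81 85 55
f 77 85 81
f 45 61 72
f 61 49 75
f 72 75 53
f 61 75 72
f 49 84 62
f 84 55 83
f 62 83 48
f 84 83 62
f 55 85 82
f 85 54 78
f 82 78 46
f 85 78 82
f 54 80 79
f 80 51 67
f 79 67 50
f 80 67 79
f 51 66 71
f 66 45 68
f 71 68 52
f 66 68 71
f 47 73 59
f 73 53 74
f 59 74 48
f 73 74 59
f 47 59 57
f 59 48 58
f 57 58 46
f 59 58 57
f 47 57 64
f 57 46 63
f 64 63 50
f 57 63 64
f 47 64 69
f 64 50 70
f 69 70 52
f 64 70 69
f 47 69 73
f 69 52 76
f 73 76 53
f 69 76 73
f 48 74 62
f 74 53 75
f 62 75 49
f 74 75 62
f 46 58 82
f 58 48 83
f 82 83 55
f 58 83 82
f 50 63 79
f 63 46 78
f 79 78 54
f 63 78 79
f 52 70 71
f 70 50 67
f 71 67 51
f 70 67 71
f 53 76 72
f 76 52 68
f 72 68 45
f 76 68 72
f 87 89 86
f 90 87 86
f 86 89 88
f 88 90 86
f 87 93 89
f 91 87 90
f 91 93 87
f 89 93 88
f 92 90 88
f 88 93 92
f 92 91 90
f 93 91 92



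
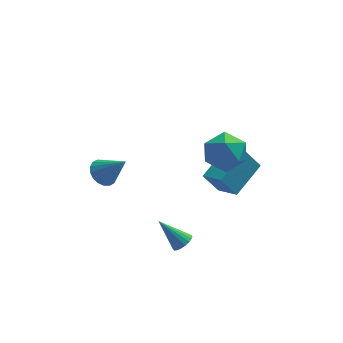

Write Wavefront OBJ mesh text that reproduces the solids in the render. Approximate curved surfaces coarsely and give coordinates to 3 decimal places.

v 1.247 0.305 -0.336
v 0.46 0.34 0.846
v 2.613 1.751 0.532
v 1.826 1.786 1.713
v 2.014 -0.746 0.207
v 1.227 -0.711 1.388
v 3.38 0.7 1.074
v 2.593 0.735 2.256
v -0.715 -1.414 -2.745
v -0.433 -1.788 -2.339
v -1.845 -0.846 -1.435
v -0.289 -1.554 -2.316
v -0.23 -1.292 -2.379
v -0.267 -1.054 -2.514
v -0.392 -0.887 -2.695
v -0.582 -0.825 -2.885
v -0.798 -0.88 -3.048
v -0.998 -1.04 -3.151
v -1.141 -1.275 -3.173
v -1.201 -1.537 -3.11
v -1.164 -1.775 -2.975
v -1.038 -1.941 -2.794
v -0.849 -2.003 -2.604
v -0.633 -1.949 -2.441
v -4.235 3.756 -1.522
v -3.549 4.098 -1.912
v -3.125 3.104 -0.138
v -3.667 4.381 -1.683
v -3.898 4.541 -1.423
v -4.195 4.545 -1.182
v -4.501 4.393 -1.009
v -4.754 4.115 -0.937
v -4.904 3.765 -0.981
v -4.921 3.414 -1.133
v -4.803 3.131 -1.361
v -4.572 2.971 -1.621
v -4.275 2.967 -1.862
v -3.969 3.119 -2.035
v -3.716 3.397 -2.107
v -3.566 3.746 -2.063
v 0.842 -0.139 3.821
v 2.055 -0.257 3.858
v 0.645 -2.083 4.102
v 1.858 -2.201 4.139
v 1.273 -1.628 5.043
v 1.396 -0.427 4.869
v 1.304 -1.913 3.091
v 1.427 -0.712 2.917
v 2.341 -1.354 3.406
v 2.322 -1.177 4.613
v 0.378 -1.163 3.347
v 0.359 -0.986 4.554
f 2 4 1
f 5 2 1
f 1 4 3
f 3 5 1
f 2 8 4
f 6 2 5
f 6 8 2
f 4 8 3
f 7 5 3
f 3 8 7
f 7 6 5
f 8 6 7
f 10 9 12
f 10 12 11
f 12 9 13
f 12 13 11
f 13 9 14
f 13 14 11
f 14 9 15
f 14 15 11
f 15 9 16
f 15 16 11
f 16 9 17
f 16 17 11
f 17 9 18
f 17 18 11
f 18 9 19
f 18 19 11
f 19 9 20
f 19 20 11
f 20 9 21
f 20 21 11
f 21 9 22
f 21 22 11
f 22 9 23
f 22 23 11
f 23 9 24
f 23 24 11
f 24 9 10
f 24 10 11
f 26 25 28
f 26 28 27
f 28 25 29
f 28 29 27
f 29 25 30
f 29 30 27
f 30 25 31
f 30 31 27
f 31 25 32
f 31 32 27
f 32 25 33
f 32 33 27
f 33 25 34
f 33 34 27
f 34 25 35
f 34 35 27
f 35 25 36
f 35 36 27
f 36 25 37
f 36 37 27
f 37 25 38
f 37 38 27
f 38 25 39
f 38 39 27
f 39 25 40
f 39 40 27
f 40 25 26
f 40 26 27
f 41 52 46
f 41 46 42
f 41 42 48
f 41 48 51
f 41 51 52
f 42 46 50
f 46 52 45
f 52 51 43
f 51 48 47
f 48 42 49
f 44 50 45
f 44 45 43
f 44 43 47
f 44 47 49
f 44 49 50
f 45 50 46
f 43 45 52
f 47 43 51
f 49 47 48
f 50 49 42



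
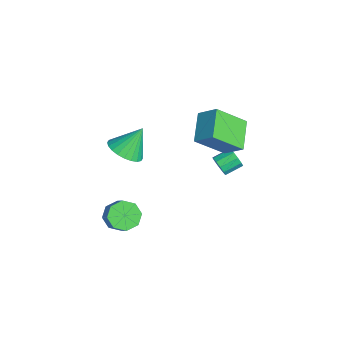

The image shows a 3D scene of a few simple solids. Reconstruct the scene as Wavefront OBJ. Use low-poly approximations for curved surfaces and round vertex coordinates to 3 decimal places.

v -2.161 -2.177 1.184
v -1.119 -2.06 1.248
v -2.359 -1.203 2.636
v -1.222 -1.737 1.017
v -1.468 -1.481 0.812
v -1.819 -1.331 0.664
v -2.222 -1.31 0.594
v -2.616 -1.421 0.615
v -2.94 -1.646 0.722
v -3.146 -1.953 0.899
v -3.202 -2.294 1.12
v -3.099 -2.617 1.35
v -2.854 -2.873 1.555
v -2.503 -3.022 1.703
v -2.099 -3.044 1.773
v -1.705 -2.933 1.752
v -1.381 -2.707 1.645
v -1.175 -2.4 1.468
v -3.353 3.045 -2.221
v -3.15 3.313 -2.776
v -3.364 4.304 -2.375
v -3.567 4.035 -1.819
v -3.544 3.242 -2.81
v -3.758 4.233 -2.409
v -3.865 3.095 -2.618
v -4.079 4.086 -2.217
v -3.991 2.929 -2.274
v -4.204 3.92 -1.873
v -3.873 2.807 -1.91
v -4.086 3.798 -1.509
v -3.556 2.776 -1.665
v -3.77 3.767 -1.264
v -3.162 2.847 -1.631
v -3.376 3.838 -1.23
v -2.841 2.994 -1.823
v -3.055 3.985 -1.422
v -2.716 3.16 -2.167
v -2.929 4.151 -1.766
v -2.834 3.282 -2.531
v -3.047 4.273 -2.13
v -1.464 1.456 4.132
v -0.771 2.24 4.92
v -1.656 3.079 2.688
v -0.963 3.862 3.477
v 0.063 0.918 3.323
v 0.756 1.701 4.112
v -0.129 2.54 1.88
v 0.564 3.324 2.668
v 2.039 -3.26 -0.03
v 2.64 -3.279 -0.658
v 3.542 -3.178 0.201
v 2.941 -3.16 0.83
v 2.437 -2.66 -0.518
v 3.339 -2.56 0.341
v 2.001 -2.393 -0.091
v 2.903 -2.293 0.768
v 1.587 -2.634 0.371
v 2.49 -2.533 1.231
v 1.438 -3.242 0.599
v 2.34 -3.141 1.458
v 1.641 -3.86 0.459
v 2.543 -3.76 1.318
v 2.077 -4.127 0.032
v 2.979 -4.027 0.891
v 2.49 -3.887 -0.431
v 3.393 -3.786 0.429
f 2 1 4
f 2 4 3
f 4 1 5
f 4 5 3
f 5 1 6
f 5 6 3
f 6 1 7
f 6 7 3
f 7 1 8
f 7 8 3
f 8 1 9
f 8 9 3
f 9 1 10
f 9 10 3
f 10 1 11
f 10 11 3
f 11 1 12
f 11 12 3
f 12 1 13
f 12 13 3
f 13 1 14
f 13 14 3
f 14 1 15
f 14 15 3
f 15 1 16
f 15 16 3
f 16 1 17
f 16 17 3
f 17 1 18
f 17 18 3
f 18 1 2
f 18 2 3
f 20 19 23
f 20 23 21
f 21 23 24
f 21 24 22
f 23 19 25
f 23 25 24
f 24 25 26
f 24 26 22
f 25 19 27
f 25 27 26
f 26 27 28
f 26 28 22
f 27 19 29
f 27 29 28
f 28 29 30
f 28 30 22
f 29 19 31
f 29 31 30
f 30 31 32
f 30 32 22
f 31 19 33
f 31 33 32
f 32 33 34
f 32 34 22
f 33 19 35
f 33 35 34
f 34 35 36
f 34 36 22
f 35 19 37
f 35 37 36
f 36 37 38
f 36 38 22
f 37 19 39
f 37 39 38
f 38 39 40
f 38 40 22
f 39 19 20
f 39 20 40
f 40 20 21
f 40 21 22
f 42 44 41
f 45 42 41
f 41 44 43
f 43 45 41
f 42 48 44
f 46 42 45
f 46 48 42
f 44 48 43
f 47 45 43
f 43 48 47
f 47 46 45
f 48 46 47
f 50 49 53
f 50 53 51
f 51 53 54
f 51 54 52
f 53 49 55
f 53 55 54
f 54 55 56
f 54 56 52
f 55 49 57
f 55 57 56
f 56 57 58
f 56 58 52
f 57 49 59
f 57 59 58
f 58 59 60
f 58 60 52
f 59 49 61
f 59 61 60
f 60 61 62
f 60 62 52
f 61 49 63
f 61 63 62
f 62 63 64
f 62 64 52
f 63 49 65
f 63 65 64
f 64 65 66
f 64 66 52
f 65 49 50
f 65 50 66
f 66 50 51
f 66 51 52



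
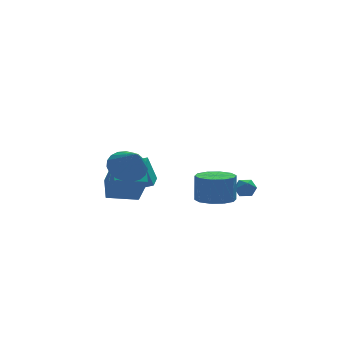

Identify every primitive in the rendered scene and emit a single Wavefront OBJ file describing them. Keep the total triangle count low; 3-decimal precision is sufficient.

v -3.098 -2.69 2.127
v -2.625 -3.35 1.43
v -2.902 -3.95 3.453
v -2.279 -3.124 1.593
v -2.074 -2.823 1.848
v -2.046 -2.499 2.152
v -2.2 -2.208 2.451
v -2.51 -2 2.694
v -2.921 -1.912 2.839
v -3.363 -1.958 2.861
v -3.759 -2.131 2.755
v -4.041 -2.401 2.541
v -4.16 -2.72 2.256
v -4.096 -3.035 1.948
v -3.858 -3.29 1.67
v -3.49 -3.441 1.472
v -3.054 -3.462 1.387
v -3.75 -1.015 -0.701
v -3.577 -2.064 0.993
v -3.485 0.166 0.003
v -3.312 -0.884 1.697
v -2.068 -1.216 -0.997
v -1.895 -2.266 0.697
v -1.803 -0.036 -0.293
v -1.63 -1.085 1.401
v 3.399 -0.332 -1.312
v 3.983 -0.081 -1.127
v 3.817 -1.319 -1.293
v 4.401 -1.068 -1.108
v 3.888 -1.055 -0.69
v 3.629 -0.445 -0.701
v 4.171 -0.955 -1.719
v 3.912 -0.345 -1.73
v 4.46 -0.466 -1.378
v 4.285 -0.528 -0.742
v 3.515 -0.872 -1.678
v 3.34 -0.934 -1.042
v -1.331 2.245 -1.868
v -1.765 2.518 -0.363
v -0.77 3.449 -1.925
v -1.203 3.722 -0.419
v -0.337 1.798 -1.501
v -0.77 2.071 0.005
v 0.225 3.002 -1.557
v -0.209 3.275 -0.052
v 1.169 -3.755 -0.32
v 2.188 -4.006 -0.337
v 2.271 -3.775 1.224
v 1.251 -3.525 1.24
v 2.138 -3.366 -0.429
v 2.22 -3.135 1.132
v 1.717 -2.874 -0.48
v 1.799 -2.643 1.081
v 1.087 -2.719 -0.469
v 1.169 -2.488 1.091
v 0.488 -2.96 -0.402
v 0.57 -2.729 1.159
v 0.149 -3.505 -0.304
v 0.232 -3.274 1.257
v 0.2 -4.145 -0.212
v 0.282 -3.914 1.349
v 0.621 -4.637 -0.161
v 0.703 -4.406 1.4
v 1.251 -4.792 -0.171
v 1.333 -4.561 1.389
v 1.85 -4.551 -0.239
v 1.932 -4.32 1.322
f 2 1 4
f 2 4 3
f 4 1 5
f 4 5 3
f 5 1 6
f 5 6 3
f 6 1 7
f 6 7 3
f 7 1 8
f 7 8 3
f 8 1 9
f 8 9 3
f 9 1 10
f 9 10 3
f 10 1 11
f 10 11 3
f 11 1 12
f 11 12 3
f 12 1 13
f 12 13 3
f 13 1 14
f 13 14 3
f 14 1 15
f 14 15 3
f 15 1 16
f 15 16 3
f 16 1 17
f 16 17 3
f 17 1 2
f 17 2 3
f 19 21 18
f 22 19 18
f 18 21 20
f 20 22 18
f 19 25 21
f 23 19 22
f 23 25 19
f 21 25 20
f 24 22 20
f 20 25 24
f 24 23 22
f 25 23 24
f 26 37 31
f 26 31 27
f 26 27 33
f 26 33 36
f 26 36 37
f 27 31 35
f 31 37 30
f 37 36 28
f 36 33 32
f 33 27 34
f 29 35 30
f 29 30 28
f 29 28 32
f 29 32 34
f 29 34 35
f 30 35 31
f 28 30 37
f 32 28 36
f 34 32 33
f 35 34 27
f 39 41 38
f 42 39 38
f 38 41 40
f 40 42 38
f 39 45 41
f 43 39 42
f 43 45 39
f 41 45 40
f 44 42 40
f 40 45 44
f 44 43 42
f 45 43 44
f 47 46 50
f 47 50 48
f 48 50 51
f 48 51 49
f 50 46 52
f 50 52 51
f 51 52 53
f 51 53 49
f 52 46 54
f 52 54 53
f 53 54 55
f 53 55 49
f 54 46 56
f 54 56 55
f 55 56 57
f 55 57 49
f 56 46 58
f 56 58 57
f 57 58 59
f 57 59 49
f 58 46 60
f 58 60 59
f 59 60 61
f 59 61 49
f 60 46 62
f 60 62 61
f 61 62 63
f 61 63 49
f 62 46 64
f 62 64 63
f 63 64 65
f 63 65 49
f 64 46 66
f 64 66 65
f 65 66 67
f 65 67 49
f 66 46 47
f 66 47 67
f 67 47 48
f 67 48 49



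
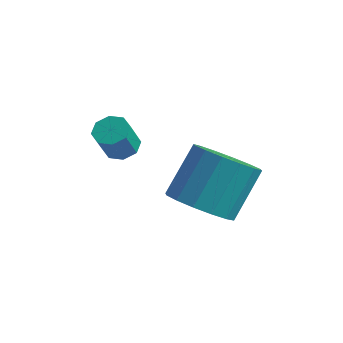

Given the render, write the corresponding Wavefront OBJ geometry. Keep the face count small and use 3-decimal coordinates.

v 2.499 1.588 1.851
v 3.192 2.111 1.335
v 3.353 3.236 2.693
v 2.661 2.712 3.209
v 2.735 2.33 1.208
v 2.896 3.455 2.566
v 2.214 2.35 1.253
v 2.376 3.475 2.611
v 1.77 2.166 1.459
v 1.931 3.291 2.816
v 1.522 1.827 1.769
v 1.683 2.951 3.127
v 1.535 1.424 2.102
v 1.696 2.548 3.459
v 1.807 1.064 2.367
v 1.968 2.189 3.725
v 2.264 0.845 2.494
v 2.425 1.97 3.852
v 2.784 0.825 2.449
v 2.946 1.95 3.807
v 3.229 1.009 2.244
v 3.39 2.134 3.601
v 3.477 1.349 1.933
v 3.638 2.473 3.291
v 3.464 1.752 1.601
v 3.625 2.876 2.958
v -0.298 2.056 2.926
v 0.022 1.667 2.706
v 0.039 1.155 3.634
v -0.282 1.544 3.854
v 0.244 1.982 2.875
v 0.261 1.47 3.803
v 0.149 2.34 3.074
v 0.165 1.828 4.003
v -0.209 2.532 3.187
v -0.192 2.02 4.115
v -0.619 2.445 3.146
v -0.602 1.933 4.074
v -0.841 2.13 2.977
v -0.824 1.618 3.905
v -0.745 1.772 2.777
v -0.729 1.26 3.706
v -0.388 1.58 2.665
v -0.371 1.068 3.593
f 2 1 5
f 2 5 3
f 3 5 6
f 3 6 4
f 5 1 7
f 5 7 6
f 6 7 8
f 6 8 4
f 7 1 9
f 7 9 8
f 8 9 10
f 8 10 4
f 9 1 11
f 9 11 10
f 10 11 12
f 10 12 4
f 11 1 13
f 11 13 12
f 12 13 14
f 12 14 4
f 13 1 15
f 13 15 14
f 14 15 16
f 14 16 4
f 15 1 17
f 15 17 16
f 16 17 18
f 16 18 4
f 17 1 19
f 17 19 18
f 18 19 20
f 18 20 4
f 19 1 21
f 19 21 20
f 20 21 22
f 20 22 4
f 21 1 23
f 21 23 22
f 22 23 24
f 22 24 4
f 23 1 25
f 23 25 24
f 24 25 26
f 24 26 4
f 25 1 2
f 25 2 26
f 26 2 3
f 26 3 4
f 28 27 31
f 28 31 29
f 29 31 32
f 29 32 30
f 31 27 33
f 31 33 32
f 32 33 34
f 32 34 30
f 33 27 35
f 33 35 34
f 34 35 36
f 34 36 30
f 35 27 37
f 35 37 36
f 36 37 38
f 36 38 30
f 37 27 39
f 37 39 38
f 38 39 40
f 38 40 30
f 39 27 41
f 39 41 40
f 40 41 42
f 40 42 30
f 41 27 43
f 41 43 42
f 42 43 44
f 42 44 30
f 43 27 28
f 43 28 44
f 44 28 29
f 44 29 30



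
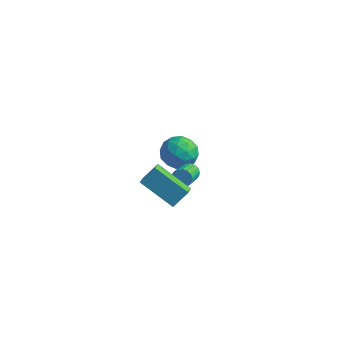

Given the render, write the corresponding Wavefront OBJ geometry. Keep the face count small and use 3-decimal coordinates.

v 3.36 -2.871 2.306
v 3.688 -3.626 2.761
v 1.486 -3.008 3.43
v 1.813 -3.763 3.885
v 3.807 -2.177 3.135
v 4.134 -2.932 3.59
v 1.932 -2.314 4.259
v 2.26 -3.069 4.714
v -1.636 4.653 -1.466
v -0.725 4.957 -0.859
v -0.975 2.943 -1.601
v -0.064 3.247 -0.994
v -1.084 3.191 -0.498
v -1.492 4.248 -0.414
v -0.208 3.652 -2.046
v -0.616 4.709 -1.962
v 0.158 4.338 -1.218
v -0.384 4.054 -0.261
v -1.316 3.846 -2.199
v -1.858 3.562 -1.242
v -1.238 4.955 -1.151
v -0.462 2.945 -1.309
v -1.061 2.912 -1.017
v -0.526 3.091 -0.661
v -1.689 4.538 -0.889
v -1.154 4.717 -0.533
v -1.365 3.679 -0.32
v -0.546 3.183 -1.927
v -0.011 3.362 -1.571
v -1.174 4.809 -1.799
v -0.639 4.988 -1.443
v -0.335 4.221 -2.14
v -0.184 4.77 -1.005
v 0.204 3.765 -1.085
v 0.12 4.003 -1.702
v -0.12 4.624 -1.653
v -0.502 4.603 -0.443
v -0.114 3.598 -0.522
v -0.714 3.565 -0.23
v -0.953 4.186 -0.181
v 0.016 4.239 -0.654
v -1.586 4.302 -1.938
v -1.198 3.297 -2.017
v -0.747 3.714 -2.279
v -0.986 4.335 -2.23
v -1.904 4.135 -1.375
v -1.516 3.13 -1.455
v -1.58 3.276 -0.807
v -1.82 3.897 -0.758
v -1.716 3.661 -1.806
v 0.897 2.226 -0.681
v 1.232 2.058 -1.124
v 1.678 0.626 -0.241
v 1.343 0.794 0.201
v 1.394 2.197 -0.979
v 1.84 0.765 -0.097
v 1.458 2.342 -0.775
v 1.903 0.91 0.107
v 1.41 2.465 -0.553
v 1.856 1.033 0.329
v 1.261 2.54 -0.356
v 1.707 1.107 0.526
v 1.04 2.552 -0.223
v 1.486 1.12 0.659
v 0.791 2.501 -0.181
v 1.236 1.069 0.701
v 0.562 2.394 -0.239
v 1.008 0.962 0.644
v 0.4 2.255 -0.383
v 0.846 0.823 0.499
v 0.337 2.11 -0.587
v 0.782 0.678 0.295
v 0.384 1.987 -0.809
v 0.83 0.555 0.073
v 0.533 1.913 -1.006
v 0.979 0.48 -0.124
v 0.754 1.9 -1.139
v 1.2 0.468 -0.257
v 1.004 1.951 -1.181
v 1.449 0.519 -0.299
f 2 4 1
f 5 2 1
f 1 4 3
f 3 5 1
f 2 8 4
f 6 2 5
f 6 8 2
f 4 8 3
f 7 5 3
f 3 8 7
f 7 6 5
f 8 6 7
f 9 46 25
f 46 20 49
f 25 49 14
f 46 49 25
f 9 25 21
f 25 14 26
f 21 26 10
f 25 26 21
f 9 21 30
f 21 10 31
f 30 31 16
f 21 31 30
f 9 30 42
f 30 16 45
f 42 45 19
f 30 45 42
f 9 42 46
f 42 19 50
f 46 50 20
f 42 50 46
f 10 26 37
f 26 14 40
f 37 40 18
f 26 40 37
f 14 49 27
f 49 20 48
f 27 48 13
f 49 48 27
f 20 50 47
f 50 19 43
f 47 43 11
f 50 43 47
f 19 45 44
f 45 16 32
f 44 32 15
f 45 32 44
f 16 31 36
f 31 10 33
f 36 33 17
f 31 33 36
f 12 38 24
f 38 18 39
f 24 39 13
f 38 39 24
f 12 24 22
f 24 13 23
f 22 23 11
f 24 23 22
f 12 22 29
f 22 11 28
f 29 28 15
f 22 28 29
f 12 29 34
f 29 15 35
f 34 35 17
f 29 35 34
f 12 34 38
f 34 17 41
f 38 41 18
f 34 41 38
f 13 39 27
f 39 18 40
f 27 40 14
f 39 40 27
f 11 23 47
f 23 13 48
f 47 48 20
f 23 48 47
f 15 28 44
f 28 11 43
f 44 43 19
f 28 43 44
f 17 35 36
f 35 15 32
f 36 32 16
f 35 32 36
f 18 41 37
f 41 17 33
f 37 33 10
f 41 33 37
f 52 51 55
f 52 55 53
f 53 55 56
f 53 56 54
f 55 51 57
f 55 57 56
f 56 57 58
f 56 58 54
f 57 51 59
f 57 59 58
f 58 59 60
f 58 60 54
f 59 51 61
f 59 61 60
f 60 61 62
f 60 62 54
f 61 51 63
f 61 63 62
f 62 63 64
f 62 64 54
f 63 51 65
f 63 65 64
f 64 65 66
f 64 66 54
f 65 51 67
f 65 67 66
f 66 67 68
f 66 68 54
f 67 51 69
f 67 69 68
f 68 69 70
f 68 70 54
f 69 51 71
f 69 71 70
f 70 71 72
f 70 72 54
f 71 51 73
f 71 73 72
f 72 73 74
f 72 74 54
f 73 51 75
f 73 75 74
f 74 75 76
f 74 76 54
f 75 51 77
f 75 77 76
f 76 77 78
f 76 78 54
f 77 51 79
f 77 79 78
f 78 79 80
f 78 80 54
f 79 51 52
f 79 52 80
f 80 52 53
f 80 53 54



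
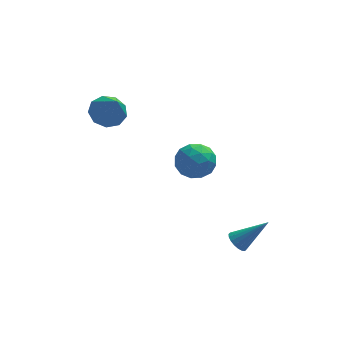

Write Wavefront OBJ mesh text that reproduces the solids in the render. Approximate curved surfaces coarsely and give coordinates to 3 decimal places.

v -0.262 1.107 1.533
v 0.153 1.643 0.716
v 1.227 0.277 1.744
v 1.642 0.813 0.927
v 1.416 1.318 1.834
v 0.496 1.831 1.703
v 0.884 0.089 0.757
v -0.036 0.602 0.626
v 0.861 1.014 0.236
v 1.19 1.774 0.902
v 0.19 0.146 1.558
v 0.519 0.906 2.224
v -0.185 1.448 1.106
v 1.565 0.472 1.354
v 1.433 0.768 1.887
v 1.677 1.084 1.407
v 0.016 1.558 1.686
v 0.26 1.874 1.206
v 1.003 1.682 1.863
v 1.12 0.046 1.254
v 1.364 0.362 0.774
v -0.297 0.836 1.053
v -0.053 1.152 0.573
v 0.377 0.238 0.597
v 0.475 1.394 0.343
v 1.35 0.905 0.468
v 0.905 0.48 0.368
v 0.364 0.782 0.291
v 0.668 1.84 0.735
v 1.544 1.352 0.859
v 1.411 1.648 1.392
v 0.87 1.95 1.315
v 1.085 1.47 0.453
v -0.164 0.568 1.601
v 0.712 0.08 1.725
v 0.51 -0.03 1.145
v -0.031 0.272 1.068
v 0.03 1.015 1.992
v 0.905 0.526 2.117
v 1.016 1.138 2.169
v 0.475 1.44 2.092
v 0.295 0.45 2.007
v 2.204 -2.474 -1.948
v 2.484 -2.918 -2.259
v 3.616 -2.506 -0.632
v 2.59 -2.693 -2.367
v 2.619 -2.424 -2.392
v 2.566 -2.165 -2.329
v 2.442 -1.968 -2.191
v 2.27 -1.871 -2.004
v 2.085 -1.893 -1.807
v 1.924 -2.03 -1.637
v 1.818 -2.256 -1.529
v 1.789 -2.525 -1.504
v 1.842 -2.783 -1.567
v 1.967 -2.981 -1.705
v 2.138 -3.078 -1.892
v 2.323 -3.056 -2.089
v -3.141 4.032 2.805
v -2.241 3.874 2.48
v -2.779 2.948 4.335
v -2.252 4.414 2.865
v -2.678 4.775 3.222
v -3.322 4.789 3.384
v -3.881 4.448 3.275
v -4.094 3.913 2.946
v -3.861 3.433 2.551
v -3.292 3.234 2.275
v -2.652 3.408 2.247
f 1 38 17
f 38 12 41
f 17 41 6
f 38 41 17
f 1 17 13
f 17 6 18
f 13 18 2
f 17 18 13
f 1 13 22
f 13 2 23
f 22 23 8
f 13 23 22
f 1 22 34
f 22 8 37
f 34 37 11
f 22 37 34
f 1 34 38
f 34 11 42
f 38 42 12
f 34 42 38
f 2 18 29
f 18 6 32
f 29 32 10
f 18 32 29
f 6 41 19
f 41 12 40
f 19 40 5
f 41 40 19
f 12 42 39
f 42 11 35
f 39 35 3
f 42 35 39
f 11 37 36
f 37 8 24
f 36 24 7
f 37 24 36
f 8 23 28
f 23 2 25
f 28 25 9
f 23 25 28
f 4 30 16
f 30 10 31
f 16 31 5
f 30 31 16
f 4 16 14
f 16 5 15
f 14 15 3
f 16 15 14
f 4 14 21
f 14 3 20
f 21 20 7
f 14 20 21
f 4 21 26
f 21 7 27
f 26 27 9
f 21 27 26
f 4 26 30
f 26 9 33
f 30 33 10
f 26 33 30
f 5 31 19
f 31 10 32
f 19 32 6
f 31 32 19
f 3 15 39
f 15 5 40
f 39 40 12
f 15 40 39
f 7 20 36
f 20 3 35
f 36 35 11
f 20 35 36
f 9 27 28
f 27 7 24
f 28 24 8
f 27 24 28
f 10 33 29
f 33 9 25
f 29 25 2
f 33 25 29
f 44 43 46
f 44 46 45
f 46 43 47
f 46 47 45
f 47 43 48
f 47 48 45
f 48 43 49
f 48 49 45
f 49 43 50
f 49 50 45
f 50 43 51
f 50 51 45
f 51 43 52
f 51 52 45
f 52 43 53
f 52 53 45
f 53 43 54
f 53 54 45
f 54 43 55
f 54 55 45
f 55 43 56
f 55 56 45
f 56 43 57
f 56 57 45
f 57 43 58
f 57 58 45
f 58 43 44
f 58 44 45
f 60 59 62
f 60 62 61
f 62 59 63
f 62 63 61
f 63 59 64
f 63 64 61
f 64 59 65
f 64 65 61
f 65 59 66
f 65 66 61
f 66 59 67
f 66 67 61
f 67 59 68
f 67 68 61
f 68 59 69
f 68 69 61
f 69 59 60
f 69 60 61



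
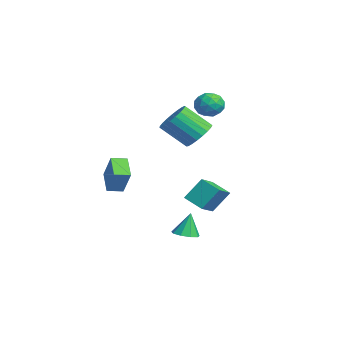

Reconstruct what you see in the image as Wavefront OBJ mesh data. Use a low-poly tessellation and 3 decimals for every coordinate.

v 0.882 0.055 -1.922
v 0.858 1.028 -0.653
v 1.781 0.797 -2.475
v 1.757 1.771 -1.205
v 2.123 -0.891 -1.175
v 2.099 0.083 0.095
v 3.022 -0.148 -1.727
v 2.998 0.825 -0.458
v 1.111 -0.556 -4.338
v 1.67 -0.001 -4.394
v 0.909 -0.204 -2.862
v 1.187 0.211 -4.51
v 0.668 0.064 -4.546
v 0.356 -0.373 -4.484
v 0.398 -0.896 -4.354
v 0.773 -1.26 -4.216
v 1.306 -1.294 -4.135
v 1.748 -0.983 -4.149
v 1.892 -0.472 -4.251
v -3.235 -4.017 -2.335
v -4.569 -3.911 -1.533
v -3.24 -3.057 -2.47
v -4.574 -2.951 -1.668
v -2.266 -3.789 -0.752
v -3.6 -3.683 0.05
v -2.271 -2.829 -0.887
v -3.605 -2.723 -0.085
v -1.093 0.79 2.225
v -0.544 1.3 2.961
v -1.078 -0.1 4.33
v -1.627 -0.61 3.595
v -0.937 1.485 2.997
v -1.471 0.085 4.366
v -1.358 1.55 2.9
v -1.892 0.15 4.269
v -1.733 1.484 2.686
v -2.267 0.084 4.055
v -1.997 1.298 2.392
v -2.531 -0.103 3.761
v -2.105 1.024 2.07
v -2.639 -0.377 3.439
v -2.038 0.709 1.774
v -2.572 -0.691 3.144
v -1.807 0.409 1.557
v -2.341 -0.992 2.926
v -1.454 0.174 1.455
v -1.987 -1.226 2.824
v -1.037 0.046 1.486
v -1.571 -1.354 2.856
v -0.631 0.047 1.645
v -1.164 -1.353 3.015
v -0.304 0.176 1.905
v -0.838 -1.224 3.274
v -0.114 0.411 2.22
v -0.648 -0.989 3.589
v -0.093 0.712 2.535
v -0.627 -0.688 3.905
v -0.245 1.027 2.798
v -0.779 -0.374 4.167
v -3.201 2.557 4.461
v -2.434 2.112 4.161
v -4.046 1.748 3.499
v -3.279 1.303 3.199
v -3.6 1.151 4.065
v -3.078 1.651 4.659
v -3.402 2.209 3.001
v -2.88 2.709 3.595
v -2.558 1.898 3.259
v -2.68 1.243 3.916
v -3.8 2.617 3.744
v -3.922 1.962 4.401
v -2.744 2.406 4.395
v -3.736 1.454 3.265
v -3.925 1.365 3.773
v -3.474 1.104 3.597
v -3.122 2.134 4.688
v -2.671 1.873 4.512
v -3.356 1.308 4.455
v -3.809 1.987 3.148
v -3.358 1.726 2.972
v -3.006 2.756 4.063
v -2.555 2.495 3.887
v -3.124 2.552 3.205
v -2.366 2.018 3.689
v -2.862 1.543 3.123
v -2.935 2.075 3.007
v -2.628 2.369 3.356
v -2.438 1.634 4.075
v -2.934 1.158 3.51
v -3.123 1.068 4.019
v -2.816 1.362 4.368
v -2.51 1.507 3.545
v -3.546 2.702 4.15
v -4.042 2.226 3.585
v -3.664 2.498 3.292
v -3.357 2.792 3.641
v -3.618 2.317 4.537
v -4.114 1.842 3.971
v -3.852 1.491 4.304
v -3.545 1.785 4.653
v -3.97 2.353 4.115
f 2 4 1
f 5 2 1
f 1 4 3
f 3 5 1
f 2 8 4
f 6 2 5
f 6 8 2
f 4 8 3
f 7 5 3
f 3 8 7
f 7 6 5
f 8 6 7
f 10 9 12
f 10 12 11
f 12 9 13
f 12 13 11
f 13 9 14
f 13 14 11
f 14 9 15
f 14 15 11
f 15 9 16
f 15 16 11
f 16 9 17
f 16 17 11
f 17 9 18
f 17 18 11
f 18 9 19
f 18 19 11
f 19 9 10
f 19 10 11
f 21 23 20
f 24 21 20
f 20 23 22
f 22 24 20
f 21 27 23
f 25 21 24
f 25 27 21
f 23 27 22
f 26 24 22
f 22 27 26
f 26 25 24
f 27 25 26
f 29 28 32
f 29 32 30
f 30 32 33
f 30 33 31
f 32 28 34
f 32 34 33
f 33 34 35
f 33 35 31
f 34 28 36
f 34 36 35
f 35 36 37
f 35 37 31
f 36 28 38
f 36 38 37
f 37 38 39
f 37 39 31
f 38 28 40
f 38 40 39
f 39 40 41
f 39 41 31
f 40 28 42
f 40 42 41
f 41 42 43
f 41 43 31
f 42 28 44
f 42 44 43
f 43 44 45
f 43 45 31
f 44 28 46
f 44 46 45
f 45 46 47
f 45 47 31
f 46 28 48
f 46 48 47
f 47 48 49
f 47 49 31
f 48 28 50
f 48 50 49
f 49 50 51
f 49 51 31
f 50 28 52
f 50 52 51
f 51 52 53
f 51 53 31
f 52 28 54
f 52 54 53
f 53 54 55
f 53 55 31
f 54 28 56
f 54 56 55
f 55 56 57
f 55 57 31
f 56 28 58
f 56 58 57
f 57 58 59
f 57 59 31
f 58 28 29
f 58 29 59
f 59 29 30
f 59 30 31
f 60 97 76
f 97 71 100
f 76 100 65
f 97 100 76
f 60 76 72
f 76 65 77
f 72 77 61
f 76 77 72
f 60 72 81
f 72 61 82
f 81 82 67
f 72 82 81
f 60 81 93
f 81 67 96
f 93 96 70
f 81 96 93
f 60 93 97
f 93 70 101
f 97 101 71
f 93 101 97
f 61 77 88
f 77 65 91
f 88 91 69
f 77 91 88
f 65 100 78
f 100 71 99
f 78 99 64
f 100 99 78
f 71 101 98
f 101 70 94
f 98 94 62
f 101 94 98
f 70 96 95
f 96 67 83
f 95 83 66
f 96 83 95
f 67 82 87
f 82 61 84
f 87 84 68
f 82 84 87
f 63 89 75
f 89 69 90
f 75 90 64
f 89 90 75
f 63 75 73
f 75 64 74
f 73 74 62
f 75 74 73
f 63 73 80
f 73 62 79
f 80 79 66
f 73 79 80
f 63 80 85
f 80 66 86
f 85 86 68
f 80 86 85
f 63 85 89
f 85 68 92
f 89 92 69
f 85 92 89
f 64 90 78
f 90 69 91
f 78 91 65
f 90 91 78
f 62 74 98
f 74 64 99
f 98 99 71
f 74 99 98
f 66 79 95
f 79 62 94
f 95 94 70
f 79 94 95
f 68 86 87
f 86 66 83
f 87 83 67
f 86 83 87
f 69 92 88
f 92 68 84
f 88 84 61
f 92 84 88

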